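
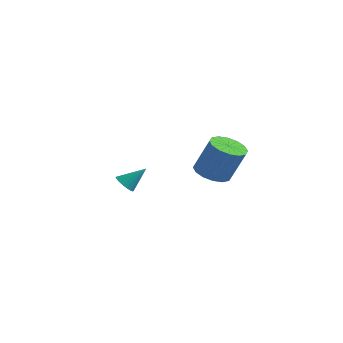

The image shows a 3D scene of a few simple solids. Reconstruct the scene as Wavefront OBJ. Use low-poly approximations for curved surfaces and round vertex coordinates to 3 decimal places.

v 2.008 0.285 -2.328
v 2.799 0.484 -2.707
v 3.564 0.675 -1.011
v 2.772 0.475 -0.632
v 2.583 0.894 -2.656
v 3.348 1.085 -0.96
v 2.213 1.14 -2.517
v 2.978 1.331 -0.821
v 1.788 1.157 -2.327
v 2.553 1.348 -0.631
v 1.422 0.941 -2.138
v 2.186 1.132 -0.442
v 1.212 0.548 -1.999
v 1.977 0.739 -0.303
v 1.216 0.085 -1.949
v 1.981 0.276 -0.253
v 1.432 -0.325 -2
v 2.197 -0.134 -0.304
v 1.802 -0.571 -2.139
v 2.567 -0.38 -0.443
v 2.227 -0.588 -2.329
v 2.992 -0.397 -0.633
v 2.594 -0.372 -2.518
v 3.358 -0.181 -0.822
v 2.803 0.021 -2.657
v 3.568 0.212 -0.961
v -3.369 0.476 -4.402
v -2.854 0.275 -4.607
v -2.711 1.224 -3.478
v -2.894 0.49 -4.752
v -3.029 0.702 -4.828
v -3.231 0.869 -4.82
v -3.461 0.959 -4.729
v -3.672 0.953 -4.573
v -3.823 0.852 -4.383
v -3.885 0.677 -4.198
v -3.844 0.462 -4.053
v -3.71 0.25 -3.977
v -3.508 0.082 -3.985
v -3.278 -0.007 -4.076
v -3.067 -0.001 -4.232
v -2.915 0.099 -4.421
f 2 1 5
f 2 5 3
f 3 5 6
f 3 6 4
f 5 1 7
f 5 7 6
f 6 7 8
f 6 8 4
f 7 1 9
f 7 9 8
f 8 9 10
f 8 10 4
f 9 1 11
f 9 11 10
f 10 11 12
f 10 12 4
f 11 1 13
f 11 13 12
f 12 13 14
f 12 14 4
f 13 1 15
f 13 15 14
f 14 15 16
f 14 16 4
f 15 1 17
f 15 17 16
f 16 17 18
f 16 18 4
f 17 1 19
f 17 19 18
f 18 19 20
f 18 20 4
f 19 1 21
f 19 21 20
f 20 21 22
f 20 22 4
f 21 1 23
f 21 23 22
f 22 23 24
f 22 24 4
f 23 1 25
f 23 25 24
f 24 25 26
f 24 26 4
f 25 1 2
f 25 2 26
f 26 2 3
f 26 3 4
f 28 27 30
f 28 30 29
f 30 27 31
f 30 31 29
f 31 27 32
f 31 32 29
f 32 27 33
f 32 33 29
f 33 27 34
f 33 34 29
f 34 27 35
f 34 35 29
f 35 27 36
f 35 36 29
f 36 27 37
f 36 37 29
f 37 27 38
f 37 38 29
f 38 27 39
f 38 39 29
f 39 27 40
f 39 40 29
f 40 27 41
f 40 41 29
f 41 27 42
f 41 42 29
f 42 27 28
f 42 28 29



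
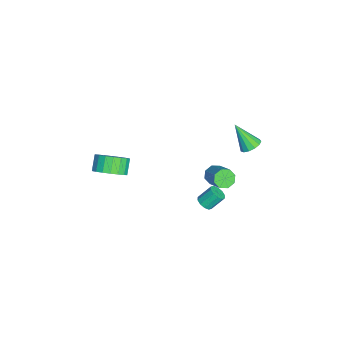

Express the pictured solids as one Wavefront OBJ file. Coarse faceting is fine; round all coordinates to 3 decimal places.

v -3.663 2.452 -0.863
v -3.352 2.655 -1.384
v -2.246 3.232 -0.498
v -2.557 3.028 0.023
v -3.665 2.989 -1.21
v -2.559 3.566 -0.324
v -3.977 3.008 -0.833
v -2.871 3.585 0.053
v -4.105 2.701 -0.473
v -2.999 3.278 0.413
v -3.974 2.248 -0.342
v -2.868 2.825 0.544
v -3.661 1.914 -0.516
v -2.555 2.491 0.37
v -3.349 1.895 -0.893
v -2.243 2.472 -0.007
v -3.221 2.202 -1.253
v -2.115 2.779 -0.367
v -2.566 1.959 -2.36
v -2.049 1.976 -2.245
v -2.257 2.679 -1.424
v -2.774 2.661 -1.54
v -2.112 2.212 -2.463
v -2.32 2.915 -1.642
v -2.349 2.351 -2.642
v -2.556 3.054 -1.821
v -2.668 2.341 -2.713
v -2.876 3.043 -1.893
v -2.949 2.184 -2.65
v -3.156 2.887 -1.829
v -3.083 1.941 -2.476
v -3.291 2.644 -1.655
v -3.02 1.705 -2.258
v -3.228 2.408 -1.437
v -2.784 1.566 -2.079
v -2.991 2.269 -1.258
v -2.464 1.577 -2.007
v -2.672 2.279 -1.187
v -2.184 1.733 -2.071
v -2.391 2.436 -1.25
v -3.666 4.365 1.996
v -3.039 4.292 2.15
v -4.114 3.455 3.384
v -3.15 4.599 2.315
v -3.426 4.832 2.379
v -3.777 4.917 2.322
v -4.093 4.827 2.16
v -4.274 4.59 1.947
v -4.262 4.282 1.749
v -4.06 4.001 1.629
v -3.734 3.835 1.626
v -3.386 3.838 1.74
v -3.127 4.008 1.935
v -2.604 -3.246 0.036
v -2.003 -2.704 0.589
v -2.754 -2.612 1.316
v -3.356 -3.154 0.764
v -2.204 -2.406 0.343
v -2.956 -2.314 1.071
v -2.485 -2.273 0.036
v -3.236 -2.181 0.764
v -2.789 -2.334 -0.27
v -3.541 -2.242 0.458
v -3.057 -2.575 -0.516
v -3.808 -2.483 0.212
v -3.235 -2.949 -0.653
v -3.986 -2.857 0.075
v -3.288 -3.381 -0.653
v -4.039 -3.29 0.075
v -3.206 -3.788 -0.516
v -3.957 -3.696 0.211
v -3.004 -4.086 -0.271
v -3.756 -3.994 0.457
v -2.724 -4.219 0.036
v -3.475 -4.127 0.764
v -2.419 -4.158 0.342
v -3.171 -4.066 1.07
v -2.152 -3.917 0.588
v -2.903 -3.825 1.316
v -1.974 -3.543 0.725
v -2.725 -3.451 1.453
v -1.921 -3.11 0.725
v -2.672 -3.019 1.453
f 2 1 5
f 2 5 3
f 3 5 6
f 3 6 4
f 5 1 7
f 5 7 6
f 6 7 8
f 6 8 4
f 7 1 9
f 7 9 8
f 8 9 10
f 8 10 4
f 9 1 11
f 9 11 10
f 10 11 12
f 10 12 4
f 11 1 13
f 11 13 12
f 12 13 14
f 12 14 4
f 13 1 15
f 13 15 14
f 14 15 16
f 14 16 4
f 15 1 17
f 15 17 16
f 16 17 18
f 16 18 4
f 17 1 2
f 17 2 18
f 18 2 3
f 18 3 4
f 20 19 23
f 20 23 21
f 21 23 24
f 21 24 22
f 23 19 25
f 23 25 24
f 24 25 26
f 24 26 22
f 25 19 27
f 25 27 26
f 26 27 28
f 26 28 22
f 27 19 29
f 27 29 28
f 28 29 30
f 28 30 22
f 29 19 31
f 29 31 30
f 30 31 32
f 30 32 22
f 31 19 33
f 31 33 32
f 32 33 34
f 32 34 22
f 33 19 35
f 33 35 34
f 34 35 36
f 34 36 22
f 35 19 37
f 35 37 36
f 36 37 38
f 36 38 22
f 37 19 39
f 37 39 38
f 38 39 40
f 38 40 22
f 39 19 20
f 39 20 40
f 40 20 21
f 40 21 22
f 42 41 44
f 42 44 43
f 44 41 45
f 44 45 43
f 45 41 46
f 45 46 43
f 46 41 47
f 46 47 43
f 47 41 48
f 47 48 43
f 48 41 49
f 48 49 43
f 49 41 50
f 49 50 43
f 50 41 51
f 50 51 43
f 51 41 52
f 51 52 43
f 52 41 53
f 52 53 43
f 53 41 42
f 53 42 43
f 55 54 58
f 55 58 56
f 56 58 59
f 56 59 57
f 58 54 60
f 58 60 59
f 59 60 61
f 59 61 57
f 60 54 62
f 60 62 61
f 61 62 63
f 61 63 57
f 62 54 64
f 62 64 63
f 63 64 65
f 63 65 57
f 64 54 66
f 64 66 65
f 65 66 67
f 65 67 57
f 66 54 68
f 66 68 67
f 67 68 69
f 67 69 57
f 68 54 70
f 68 70 69
f 69 70 71
f 69 71 57
f 70 54 72
f 70 72 71
f 71 72 73
f 71 73 57
f 72 54 74
f 72 74 73
f 73 74 75
f 73 75 57
f 74 54 76
f 74 76 75
f 75 76 77
f 75 77 57
f 76 54 78
f 76 78 77
f 77 78 79
f 77 79 57
f 78 54 80
f 78 80 79
f 79 80 81
f 79 81 57
f 80 54 82
f 80 82 81
f 81 82 83
f 81 83 57
f 82 54 55
f 82 55 83
f 83 55 56
f 83 56 57



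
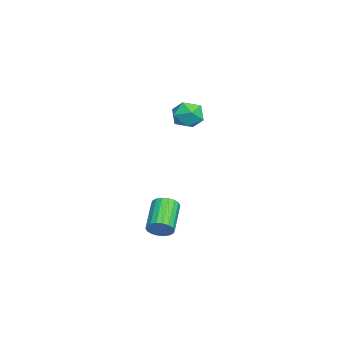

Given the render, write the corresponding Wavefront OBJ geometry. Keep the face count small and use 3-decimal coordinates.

v 1.839 2.69 -3.962
v 2.138 2.825 -3.496
v 0.84 2.926 -2.692
v 0.541 2.79 -3.158
v 2.091 3.052 -3.6
v 0.793 3.152 -2.797
v 1.994 3.206 -3.777
v 0.696 3.307 -2.973
v 1.866 3.258 -3.989
v 0.568 3.359 -3.186
v 1.733 3.198 -4.197
v 0.435 3.299 -3.393
v 1.621 3.037 -4.358
v 0.323 3.138 -3.554
v 1.552 2.807 -4.44
v 0.254 2.908 -3.637
v 1.54 2.554 -4.428
v 0.242 2.655 -3.624
v 1.587 2.328 -4.323
v 0.289 2.428 -3.52
v 1.684 2.173 -4.147
v 0.386 2.274 -3.343
v 1.812 2.121 -3.934
v 0.514 2.222 -3.131
v 1.945 2.181 -3.727
v 0.647 2.282 -2.923
v 2.057 2.342 -3.566
v 0.759 2.443 -2.762
v 2.126 2.572 -3.483
v 0.828 2.673 -2.68
v -4.013 3.831 0.606
v -3.318 3.498 0.437
v -4.582 3.082 -0.257
v -3.887 2.749 -0.426
v -4.228 2.618 0.274
v -3.876 3.081 0.806
v -4.024 3.499 -0.626
v -3.672 3.962 -0.094
v -3.325 3.293 -0.325
v -3.451 2.748 0.231
v -4.449 3.832 -0.051
v -4.575 3.287 0.505
f 2 1 5
f 2 5 3
f 3 5 6
f 3 6 4
f 5 1 7
f 5 7 6
f 6 7 8
f 6 8 4
f 7 1 9
f 7 9 8
f 8 9 10
f 8 10 4
f 9 1 11
f 9 11 10
f 10 11 12
f 10 12 4
f 11 1 13
f 11 13 12
f 12 13 14
f 12 14 4
f 13 1 15
f 13 15 14
f 14 15 16
f 14 16 4
f 15 1 17
f 15 17 16
f 16 17 18
f 16 18 4
f 17 1 19
f 17 19 18
f 18 19 20
f 18 20 4
f 19 1 21
f 19 21 20
f 20 21 22
f 20 22 4
f 21 1 23
f 21 23 22
f 22 23 24
f 22 24 4
f 23 1 25
f 23 25 24
f 24 25 26
f 24 26 4
f 25 1 27
f 25 27 26
f 26 27 28
f 26 28 4
f 27 1 29
f 27 29 28
f 28 29 30
f 28 30 4
f 29 1 2
f 29 2 30
f 30 2 3
f 30 3 4
f 31 42 36
f 31 36 32
f 31 32 38
f 31 38 41
f 31 41 42
f 32 36 40
f 36 42 35
f 42 41 33
f 41 38 37
f 38 32 39
f 34 40 35
f 34 35 33
f 34 33 37
f 34 37 39
f 34 39 40
f 35 40 36
f 33 35 42
f 37 33 41
f 39 37 38
f 40 39 32



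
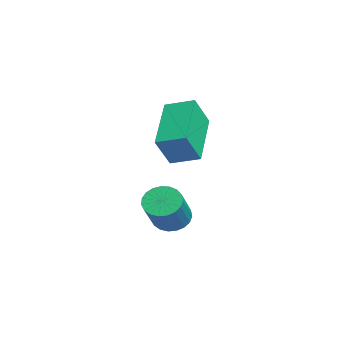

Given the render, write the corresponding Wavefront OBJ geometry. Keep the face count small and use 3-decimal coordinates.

v 2.043 -2.44 -0.87
v 2.538 -2.338 -1.295
v 3.552 -2.759 -0.214
v 3.057 -2.86 0.21
v 2.514 -2.092 -1.176
v 3.527 -2.513 -0.096
v 2.408 -1.906 -1.005
v 3.421 -2.327 0.076
v 2.239 -1.812 -0.81
v 3.252 -2.233 0.271
v 2.036 -1.827 -0.625
v 3.05 -2.248 0.455
v 1.835 -1.948 -0.483
v 2.848 -2.368 0.597
v 1.669 -2.153 -0.408
v 2.683 -2.574 0.673
v 1.569 -2.409 -0.413
v 2.582 -2.829 0.668
v 1.55 -2.669 -0.497
v 2.563 -3.09 0.584
v 1.617 -2.89 -0.645
v 2.63 -3.311 0.435
v 1.757 -3.033 -0.833
v 2.77 -3.454 0.248
v 1.947 -3.074 -1.027
v 2.96 -3.494 0.054
v 2.154 -3.005 -1.194
v 3.167 -3.425 -0.113
v 2.341 -2.838 -1.305
v 3.355 -3.258 -0.224
v 2.477 -2.602 -1.34
v 3.491 -3.023 -0.26
v 0.569 -2.02 2.579
v 0.985 -2.536 3.627
v 0.976 -1.107 2.868
v 1.393 -1.624 3.915
v 2.427 -2.536 1.585
v 2.844 -3.053 2.632
v 2.835 -1.624 1.873
v 3.251 -2.14 2.921
f 2 1 5
f 2 5 3
f 3 5 6
f 3 6 4
f 5 1 7
f 5 7 6
f 6 7 8
f 6 8 4
f 7 1 9
f 7 9 8
f 8 9 10
f 8 10 4
f 9 1 11
f 9 11 10
f 10 11 12
f 10 12 4
f 11 1 13
f 11 13 12
f 12 13 14
f 12 14 4
f 13 1 15
f 13 15 14
f 14 15 16
f 14 16 4
f 15 1 17
f 15 17 16
f 16 17 18
f 16 18 4
f 17 1 19
f 17 19 18
f 18 19 20
f 18 20 4
f 19 1 21
f 19 21 20
f 20 21 22
f 20 22 4
f 21 1 23
f 21 23 22
f 22 23 24
f 22 24 4
f 23 1 25
f 23 25 24
f 24 25 26
f 24 26 4
f 25 1 27
f 25 27 26
f 26 27 28
f 26 28 4
f 27 1 29
f 27 29 28
f 28 29 30
f 28 30 4
f 29 1 31
f 29 31 30
f 30 31 32
f 30 32 4
f 31 1 2
f 31 2 32
f 32 2 3
f 32 3 4
f 34 36 33
f 37 34 33
f 33 36 35
f 35 37 33
f 34 40 36
f 38 34 37
f 38 40 34
f 36 40 35
f 39 37 35
f 35 40 39
f 39 38 37
f 40 38 39



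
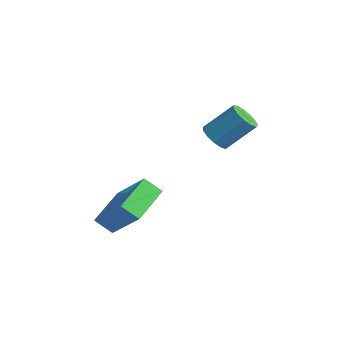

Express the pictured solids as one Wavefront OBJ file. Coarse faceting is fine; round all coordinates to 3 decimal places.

v -3.148 1.261 0.42
v -2.748 0.826 0.571
v -2.171 1.704 1.571
v -2.572 2.139 1.42
v -2.6 1.012 0.323
v -2.023 1.89 1.322
v -2.626 1.277 0.105
v -2.049 2.155 1.105
v -2.818 1.537 -0.012
v -2.241 2.414 0.987
v -3.115 1.709 0.007
v -2.538 2.587 1.007
v -3.422 1.739 0.158
v -2.845 2.617 1.158
v -3.643 1.618 0.392
v -3.066 2.495 1.392
v -3.706 1.383 0.635
v -3.129 2.26 1.635
v -3.593 1.109 0.81
v -3.016 1.987 1.809
v -3.338 0.884 0.861
v -2.761 1.762 1.86
v -3.023 0.779 0.772
v -2.446 1.656 1.771
v -4.432 -3.107 -2.447
v -3.026 -3.1 -0.97
v -4.914 -1.66 -1.995
v -3.507 -1.654 -0.518
v -3.893 -2.766 -2.962
v -2.486 -2.76 -1.485
v -4.374 -1.32 -2.51
v -2.968 -1.313 -1.033
f 2 1 5
f 2 5 3
f 3 5 6
f 3 6 4
f 5 1 7
f 5 7 6
f 6 7 8
f 6 8 4
f 7 1 9
f 7 9 8
f 8 9 10
f 8 10 4
f 9 1 11
f 9 11 10
f 10 11 12
f 10 12 4
f 11 1 13
f 11 13 12
f 12 13 14
f 12 14 4
f 13 1 15
f 13 15 14
f 14 15 16
f 14 16 4
f 15 1 17
f 15 17 16
f 16 17 18
f 16 18 4
f 17 1 19
f 17 19 18
f 18 19 20
f 18 20 4
f 19 1 21
f 19 21 20
f 20 21 22
f 20 22 4
f 21 1 23
f 21 23 22
f 22 23 24
f 22 24 4
f 23 1 2
f 23 2 24
f 24 2 3
f 24 3 4
f 26 28 25
f 29 26 25
f 25 28 27
f 27 29 25
f 26 32 28
f 30 26 29
f 30 32 26
f 28 32 27
f 31 29 27
f 27 32 31
f 31 30 29
f 32 30 31



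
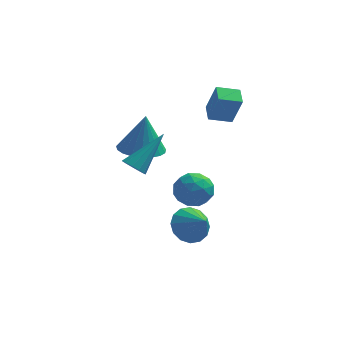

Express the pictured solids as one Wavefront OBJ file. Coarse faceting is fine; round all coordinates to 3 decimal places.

v -1.142 -2.405 -1.761
v -0.417 -2.357 -2.389
v -0.378 -3.175 -0.939
v -0.351 -1.968 -2.086
v -0.497 -1.697 -1.696
v -0.816 -1.615 -1.324
v -1.222 -1.745 -1.068
v -1.606 -2.052 -0.998
v -1.866 -2.454 -1.133
v -1.932 -2.843 -1.435
v -1.786 -3.114 -1.825
v -1.468 -3.195 -2.198
v -1.062 -3.065 -2.453
v -0.677 -2.758 -2.523
v -3.337 -3.849 2.576
v -2.824 -3.967 2.269
v -2.223 -2.711 4.004
v -2.951 -3.677 2.136
v -3.201 -3.441 2.144
v -3.494 -3.334 2.288
v -3.738 -3.392 2.523
v -3.854 -3.594 2.776
v -3.807 -3.877 2.964
v -3.61 -4.152 3.029
v -3.327 -4.33 2.951
v -3.047 -4.356 2.753
v -2.86 -4.22 2.498
v -0.746 0.818 2.966
v -0.281 0.539 4.408
v -0.943 1.726 3.205
v -0.478 1.448 4.647
v 0.278 1.112 2.693
v 0.743 0.834 4.135
v 0.081 2.021 2.932
v 0.546 1.742 4.374
v -0.823 -1.936 0.844
v -0.322 -2.566 1.32
v -1.598 -3.054 0.18
v -1.097 -3.684 0.656
v -1.708 -3.136 1.105
v -1.229 -2.445 1.516
v -0.691 -3.175 -0.016
v -0.212 -2.484 0.395
v -0.24 -3.332 0.789
v -0.869 -3.308 1.482
v -1.051 -2.312 0.018
v -1.68 -2.288 0.711
v -0.504 -2.153 1.141
v -1.416 -3.467 0.359
v -1.775 -3.145 0.624
v -1.48 -3.516 0.904
v -1.038 -2.082 1.256
v -0.743 -2.452 1.535
v -1.558 -2.787 1.409
v -1.177 -3.168 -0.035
v -0.882 -3.538 0.244
v -0.44 -2.104 0.596
v -0.145 -2.475 0.876
v -0.362 -2.833 0.091
v -0.162 -2.973 1.108
v -0.617 -3.631 0.718
v -0.379 -3.331 0.323
v -0.097 -2.925 0.564
v -0.531 -2.959 1.515
v -0.987 -3.617 1.125
v -1.346 -3.295 1.389
v -1.064 -2.888 1.63
v -0.483 -3.41 1.203
v -0.933 -2.003 0.375
v -1.389 -2.661 -0.015
v -0.856 -2.732 -0.13
v -0.574 -2.325 0.111
v -1.303 -1.989 0.782
v -1.758 -2.647 0.392
v -1.823 -2.695 0.936
v -1.541 -2.289 1.177
v -1.437 -2.21 0.297
v -3.472 -0.682 1.791
v -2.888 -1.589 1.841
v -3.288 -0.458 3.709
v -2.571 -1.277 1.774
v -2.411 -0.863 1.71
v -2.434 -0.417 1.66
v -2.636 -0.017 1.633
v -2.983 0.268 1.633
v -3.415 0.389 1.66
v -3.857 0.324 1.71
v -4.232 0.086 1.774
v -4.476 -0.286 1.841
v -4.546 -0.725 1.899
v -4.431 -1.158 1.939
v -4.15 -1.508 1.952
v -3.751 -1.715 1.938
v -3.305 -1.744 1.899
f 2 1 4
f 2 4 3
f 4 1 5
f 4 5 3
f 5 1 6
f 5 6 3
f 6 1 7
f 6 7 3
f 7 1 8
f 7 8 3
f 8 1 9
f 8 9 3
f 9 1 10
f 9 10 3
f 10 1 11
f 10 11 3
f 11 1 12
f 11 12 3
f 12 1 13
f 12 13 3
f 13 1 14
f 13 14 3
f 14 1 2
f 14 2 3
f 16 15 18
f 16 18 17
f 18 15 19
f 18 19 17
f 19 15 20
f 19 20 17
f 20 15 21
f 20 21 17
f 21 15 22
f 21 22 17
f 22 15 23
f 22 23 17
f 23 15 24
f 23 24 17
f 24 15 25
f 24 25 17
f 25 15 26
f 25 26 17
f 26 15 27
f 26 27 17
f 27 15 16
f 27 16 17
f 29 31 28
f 32 29 28
f 28 31 30
f 30 32 28
f 29 35 31
f 33 29 32
f 33 35 29
f 31 35 30
f 34 32 30
f 30 35 34
f 34 33 32
f 35 33 34
f 36 73 52
f 73 47 76
f 52 76 41
f 73 76 52
f 36 52 48
f 52 41 53
f 48 53 37
f 52 53 48
f 36 48 57
f 48 37 58
f 57 58 43
f 48 58 57
f 36 57 69
f 57 43 72
f 69 72 46
f 57 72 69
f 36 69 73
f 69 46 77
f 73 77 47
f 69 77 73
f 37 53 64
f 53 41 67
f 64 67 45
f 53 67 64
f 41 76 54
f 76 47 75
f 54 75 40
f 76 75 54
f 47 77 74
f 77 46 70
f 74 70 38
f 77 70 74
f 46 72 71
f 72 43 59
f 71 59 42
f 72 59 71
f 43 58 63
f 58 37 60
f 63 60 44
f 58 60 63
f 39 65 51
f 65 45 66
f 51 66 40
f 65 66 51
f 39 51 49
f 51 40 50
f 49 50 38
f 51 50 49
f 39 49 56
f 49 38 55
f 56 55 42
f 49 55 56
f 39 56 61
f 56 42 62
f 61 62 44
f 56 62 61
f 39 61 65
f 61 44 68
f 65 68 45
f 61 68 65
f 40 66 54
f 66 45 67
f 54 67 41
f 66 67 54
f 38 50 74
f 50 40 75
f 74 75 47
f 50 75 74
f 42 55 71
f 55 38 70
f 71 70 46
f 55 70 71
f 44 62 63
f 62 42 59
f 63 59 43
f 62 59 63
f 45 68 64
f 68 44 60
f 64 60 37
f 68 60 64
f 79 78 81
f 79 81 80
f 81 78 82
f 81 82 80
f 82 78 83
f 82 83 80
f 83 78 84
f 83 84 80
f 84 78 85
f 84 85 80
f 85 78 86
f 85 86 80
f 86 78 87
f 86 87 80
f 87 78 88
f 87 88 80
f 88 78 89
f 88 89 80
f 89 78 90
f 89 90 80
f 90 78 91
f 90 91 80
f 91 78 92
f 91 92 80
f 92 78 93
f 92 93 80
f 93 78 94
f 93 94 80
f 94 78 79
f 94 79 80



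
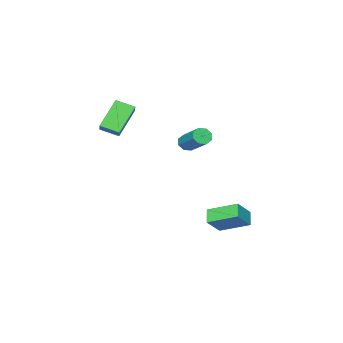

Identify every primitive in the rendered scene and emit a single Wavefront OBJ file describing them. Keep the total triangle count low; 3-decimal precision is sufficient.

v 0.931 2.515 -3.906
v 0.375 1.982 -3.284
v 0.197 4.114 -3.189
v -0.358 3.581 -2.567
v 1.978 2.559 -2.933
v 1.423 2.026 -2.311
v 1.245 4.158 -2.216
v 0.689 3.625 -1.594
v 3.016 -3.443 4.602
v 3.55 -2.839 5.177
v 2.427 -2.523 4.182
v 2.96 -1.919 4.757
v 4.4 -3.241 3.103
v 4.933 -2.637 3.678
v 3.81 -2.321 2.683
v 4.344 -1.717 3.258
v -0.123 -0.987 1.481
v 0.269 -1.316 1.793
v 0.796 0.358 2.892
v 0.403 0.687 2.579
v 0.456 -1.128 1.418
v 0.983 0.545 2.517
v 0.304 -0.858 1.08
v 0.831 0.816 2.178
v -0.099 -0.663 0.976
v 0.428 1.01 2.074
v -0.516 -0.658 1.168
v 0.011 1.016 2.267
v -0.703 -0.845 1.543
v -0.176 0.828 2.642
v -0.551 -1.116 1.882
v -0.024 0.558 2.98
v -0.148 -1.31 1.986
v 0.379 0.363 3.084
f 2 4 1
f 5 2 1
f 1 4 3
f 3 5 1
f 2 8 4
f 6 2 5
f 6 8 2
f 4 8 3
f 7 5 3
f 3 8 7
f 7 6 5
f 8 6 7
f 10 12 9
f 13 10 9
f 9 12 11
f 11 13 9
f 10 16 12
f 14 10 13
f 14 16 10
f 12 16 11
f 15 13 11
f 11 16 15
f 15 14 13
f 16 14 15
f 18 17 21
f 18 21 19
f 19 21 22
f 19 22 20
f 21 17 23
f 21 23 22
f 22 23 24
f 22 24 20
f 23 17 25
f 23 25 24
f 24 25 26
f 24 26 20
f 25 17 27
f 25 27 26
f 26 27 28
f 26 28 20
f 27 17 29
f 27 29 28
f 28 29 30
f 28 30 20
f 29 17 31
f 29 31 30
f 30 31 32
f 30 32 20
f 31 17 33
f 31 33 32
f 32 33 34
f 32 34 20
f 33 17 18
f 33 18 34
f 34 18 19
f 34 19 20



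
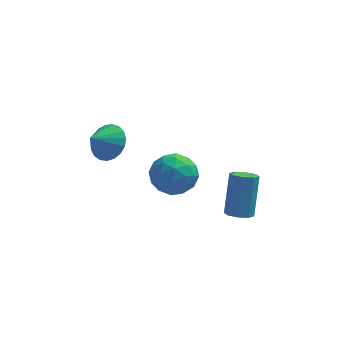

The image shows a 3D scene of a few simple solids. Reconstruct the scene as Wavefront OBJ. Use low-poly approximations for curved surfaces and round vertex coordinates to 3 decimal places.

v 2.362 -2.619 -2.207
v 2.863 -2.285 -2.452
v 3.079 -1.267 -0.617
v 2.578 -1.601 -0.373
v 2.427 -2.057 -2.527
v 2.644 -1.038 -0.692
v 1.953 -2.159 -2.415
v 2.17 -1.14 -0.58
v 1.718 -2.53 -2.181
v 1.935 -1.511 -0.346
v 1.861 -2.953 -1.963
v 2.077 -1.935 -0.128
v 2.296 -3.182 -1.888
v 2.513 -2.163 -0.053
v 2.77 -3.08 -2
v 2.987 -2.061 -0.165
v 3.005 -2.709 -2.234
v 3.222 -1.69 -0.399
v -1.546 -1.455 -0.386
v -0.871 -0.669 0.104
v -0.049 -2.331 -1.044
v 0.626 -1.545 -0.554
v 0.041 -2.284 0.098
v -0.884 -1.743 0.504
v -0.036 -1.257 -1.444
v -0.961 -0.716 -1.038
v 0.063 -0.547 -0.55
v 0.11 -1.182 0.403
v -1.03 -1.818 -1.343
v -0.983 -2.453 -0.39
v -1.34 -0.985 -0.084
v 0.42 -2.015 -0.856
v 0.076 -2.449 -0.474
v 0.472 -1.987 -0.185
v -1.348 -1.616 0.152
v -0.951 -1.155 0.44
v -0.415 -2.104 0.436
v 0.031 -1.845 -1.38
v 0.428 -1.384 -1.092
v -1.392 -1.013 -0.755
v -0.996 -0.551 -0.466
v -0.505 -0.896 -1.376
v -0.394 -0.451 -0.18
v 0.485 -0.966 -0.566
v 0.097 -0.797 -1.09
v -0.447 -0.479 -0.851
v -0.367 -0.825 0.38
v 0.513 -1.339 -0.006
v 0.169 -1.774 0.377
v -0.375 -1.456 0.616
v 0.182 -0.753 -0.004
v -1.433 -1.661 -0.934
v -0.553 -2.175 -1.32
v -0.545 -1.544 -1.556
v -1.089 -1.226 -1.317
v -1.405 -2.034 -0.374
v -0.526 -2.549 -0.76
v -0.473 -2.521 -0.089
v -1.017 -2.203 0.15
v -1.102 -2.247 -0.936
v -3.176 -2.861 2.792
v -2.621 -3.616 2.716
v -3.884 -3.459 3.568
v -2.456 -3.424 3.015
v -2.416 -3.134 3.274
v -2.508 -2.797 3.45
v -2.715 -2.471 3.512
v -3.001 -2.213 3.45
v -3.318 -2.066 3.274
v -3.61 -2.057 3.014
v -3.827 -2.187 2.716
v -3.931 -2.434 2.431
v -3.905 -2.754 2.208
v -3.753 -3.092 2.087
v -3.5 -3.391 2.087
v -3.192 -3.598 2.209
v -2.881 -3.678 2.431
f 2 1 5
f 2 5 3
f 3 5 6
f 3 6 4
f 5 1 7
f 5 7 6
f 6 7 8
f 6 8 4
f 7 1 9
f 7 9 8
f 8 9 10
f 8 10 4
f 9 1 11
f 9 11 10
f 10 11 12
f 10 12 4
f 11 1 13
f 11 13 12
f 12 13 14
f 12 14 4
f 13 1 15
f 13 15 14
f 14 15 16
f 14 16 4
f 15 1 17
f 15 17 16
f 16 17 18
f 16 18 4
f 17 1 2
f 17 2 18
f 18 2 3
f 18 3 4
f 19 56 35
f 56 30 59
f 35 59 24
f 56 59 35
f 19 35 31
f 35 24 36
f 31 36 20
f 35 36 31
f 19 31 40
f 31 20 41
f 40 41 26
f 31 41 40
f 19 40 52
f 40 26 55
f 52 55 29
f 40 55 52
f 19 52 56
f 52 29 60
f 56 60 30
f 52 60 56
f 20 36 47
f 36 24 50
f 47 50 28
f 36 50 47
f 24 59 37
f 59 30 58
f 37 58 23
f 59 58 37
f 30 60 57
f 60 29 53
f 57 53 21
f 60 53 57
f 29 55 54
f 55 26 42
f 54 42 25
f 55 42 54
f 26 41 46
f 41 20 43
f 46 43 27
f 41 43 46
f 22 48 34
f 48 28 49
f 34 49 23
f 48 49 34
f 22 34 32
f 34 23 33
f 32 33 21
f 34 33 32
f 22 32 39
f 32 21 38
f 39 38 25
f 32 38 39
f 22 39 44
f 39 25 45
f 44 45 27
f 39 45 44
f 22 44 48
f 44 27 51
f 48 51 28
f 44 51 48
f 23 49 37
f 49 28 50
f 37 50 24
f 49 50 37
f 21 33 57
f 33 23 58
f 57 58 30
f 33 58 57
f 25 38 54
f 38 21 53
f 54 53 29
f 38 53 54
f 27 45 46
f 45 25 42
f 46 42 26
f 45 42 46
f 28 51 47
f 51 27 43
f 47 43 20
f 51 43 47
f 62 61 64
f 62 64 63
f 64 61 65
f 64 65 63
f 65 61 66
f 65 66 63
f 66 61 67
f 66 67 63
f 67 61 68
f 67 68 63
f 68 61 69
f 68 69 63
f 69 61 70
f 69 70 63
f 70 61 71
f 70 71 63
f 71 61 72
f 71 72 63
f 72 61 73
f 72 73 63
f 73 61 74
f 73 74 63
f 74 61 75
f 74 75 63
f 75 61 76
f 75 76 63
f 76 61 77
f 76 77 63
f 77 61 62
f 77 62 63



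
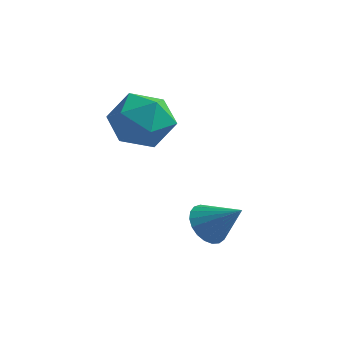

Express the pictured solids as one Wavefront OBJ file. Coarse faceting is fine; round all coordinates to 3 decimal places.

v 2.705 -0.206 -2.38
v 3.205 -0.487 -2.979
v 3.875 -0.254 -1.38
v 3.244 -0.145 -3.008
v 3.19 0.186 -2.928
v 3.051 0.45 -2.753
v 2.853 0.6 -2.514
v 2.629 0.611 -2.252
v 2.418 0.481 -2.011
v 2.257 0.232 -1.835
v 2.173 -0.093 -1.752
v 2.182 -0.437 -1.779
v 2.28 -0.741 -1.909
v 2.452 -0.952 -2.12
v 2.668 -1.035 -2.377
v 2.89 -0.974 -2.634
v 3.08 -0.78 -2.847
v -0.712 1.606 1.273
v 0.354 1.555 0.661
v -0.334 -0.175 2.079
v 0.732 -0.226 1.467
v 0.587 0.583 2.382
v 0.353 1.683 1.884
v -0.333 -0.303 0.856
v -0.567 0.797 0.358
v 0.588 0.375 0.403
v 1.156 0.923 1.346
v -1.136 0.457 1.394
v -0.568 1.005 2.337
f 2 1 4
f 2 4 3
f 4 1 5
f 4 5 3
f 5 1 6
f 5 6 3
f 6 1 7
f 6 7 3
f 7 1 8
f 7 8 3
f 8 1 9
f 8 9 3
f 9 1 10
f 9 10 3
f 10 1 11
f 10 11 3
f 11 1 12
f 11 12 3
f 12 1 13
f 12 13 3
f 13 1 14
f 13 14 3
f 14 1 15
f 14 15 3
f 15 1 16
f 15 16 3
f 16 1 17
f 16 17 3
f 17 1 2
f 17 2 3
f 18 29 23
f 18 23 19
f 18 19 25
f 18 25 28
f 18 28 29
f 19 23 27
f 23 29 22
f 29 28 20
f 28 25 24
f 25 19 26
f 21 27 22
f 21 22 20
f 21 20 24
f 21 24 26
f 21 26 27
f 22 27 23
f 20 22 29
f 24 20 28
f 26 24 25
f 27 26 19



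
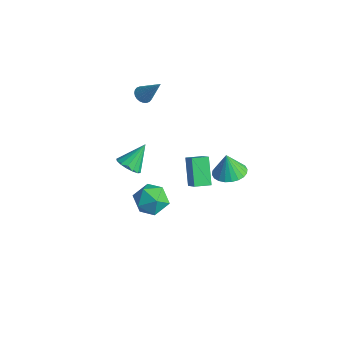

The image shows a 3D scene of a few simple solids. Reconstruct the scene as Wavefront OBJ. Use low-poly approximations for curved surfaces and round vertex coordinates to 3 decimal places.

v -1.056 2.143 -4.208
v -2.191 2.84 -2.867
v -0.67 3.084 -4.37
v -1.804 3.781 -3.029
v -0.216 1.939 -3.391
v -1.35 2.636 -2.05
v 0.171 2.88 -3.553
v -0.964 3.577 -2.212
v -4.067 1.258 2.752
v -3.569 1.119 2.466
v -3.073 1.742 4.248
v -3.593 1.341 2.41
v -3.689 1.551 2.406
v -3.842 1.715 2.455
v -4.03 1.81 2.548
v -4.223 1.821 2.673
v -4.392 1.746 2.81
v -4.512 1.597 2.938
v -4.564 1.396 3.037
v -4.54 1.174 3.094
v -4.444 0.965 3.098
v -4.291 0.8 3.049
v -4.103 0.705 2.955
v -3.91 0.694 2.831
v -3.741 0.769 2.694
v -3.621 0.918 2.566
v -2.192 -1.248 -0.882
v -1.462 -1.5 -0.606
v -2.228 -0.012 0.342
v -1.373 -1.206 -0.9
v -1.504 -0.924 -1.189
v -1.819 -0.728 -1.395
v -2.234 -0.672 -1.465
v -2.638 -0.77 -1.378
v -2.922 -0.996 -1.158
v -3.011 -1.29 -0.864
v -2.88 -1.572 -0.576
v -2.565 -1.767 -0.369
v -2.15 -1.824 -0.3
v -1.746 -1.726 -0.387
v 3.838 1.111 2.234
v 4.776 0.95 2.421
v 3.562 1.069 3.586
v 4.763 1.328 2.43
v 4.609 1.673 2.41
v 4.338 1.933 2.362
v 3.99 2.067 2.295
v 3.62 2.056 2.219
v 3.282 1.901 2.145
v 3.03 1.626 2.085
v 2.9 1.272 2.047
v 2.913 0.894 2.038
v 3.068 0.549 2.059
v 3.339 0.289 2.107
v 3.686 0.155 2.173
v 4.057 0.166 2.25
v 4.394 0.321 2.324
v 4.647 0.596 2.384
v 0.784 -1.031 -0.991
v 1.812 -1.422 -0.817
v 0.108 -2.678 -0.703
v 1.136 -3.069 -0.529
v 0.673 -2.373 0.208
v 1.091 -1.356 0.03
v 0.829 -2.744 -1.55
v 1.247 -1.727 -1.728
v 1.841 -2.482 -1.162
v 1.744 -2.252 -0.076
v 0.176 -1.848 -1.444
v 0.079 -1.618 -0.358
f 2 4 1
f 5 2 1
f 1 4 3
f 3 5 1
f 2 8 4
f 6 2 5
f 6 8 2
f 4 8 3
f 7 5 3
f 3 8 7
f 7 6 5
f 8 6 7
f 10 9 12
f 10 12 11
f 12 9 13
f 12 13 11
f 13 9 14
f 13 14 11
f 14 9 15
f 14 15 11
f 15 9 16
f 15 16 11
f 16 9 17
f 16 17 11
f 17 9 18
f 17 18 11
f 18 9 19
f 18 19 11
f 19 9 20
f 19 20 11
f 20 9 21
f 20 21 11
f 21 9 22
f 21 22 11
f 22 9 23
f 22 23 11
f 23 9 24
f 23 24 11
f 24 9 25
f 24 25 11
f 25 9 26
f 25 26 11
f 26 9 10
f 26 10 11
f 28 27 30
f 28 30 29
f 30 27 31
f 30 31 29
f 31 27 32
f 31 32 29
f 32 27 33
f 32 33 29
f 33 27 34
f 33 34 29
f 34 27 35
f 34 35 29
f 35 27 36
f 35 36 29
f 36 27 37
f 36 37 29
f 37 27 38
f 37 38 29
f 38 27 39
f 38 39 29
f 39 27 40
f 39 40 29
f 40 27 28
f 40 28 29
f 42 41 44
f 42 44 43
f 44 41 45
f 44 45 43
f 45 41 46
f 45 46 43
f 46 41 47
f 46 47 43
f 47 41 48
f 47 48 43
f 48 41 49
f 48 49 43
f 49 41 50
f 49 50 43
f 50 41 51
f 50 51 43
f 51 41 52
f 51 52 43
f 52 41 53
f 52 53 43
f 53 41 54
f 53 54 43
f 54 41 55
f 54 55 43
f 55 41 56
f 55 56 43
f 56 41 57
f 56 57 43
f 57 41 58
f 57 58 43
f 58 41 42
f 58 42 43
f 59 70 64
f 59 64 60
f 59 60 66
f 59 66 69
f 59 69 70
f 60 64 68
f 64 70 63
f 70 69 61
f 69 66 65
f 66 60 67
f 62 68 63
f 62 63 61
f 62 61 65
f 62 65 67
f 62 67 68
f 63 68 64
f 61 63 70
f 65 61 69
f 67 65 66
f 68 67 60



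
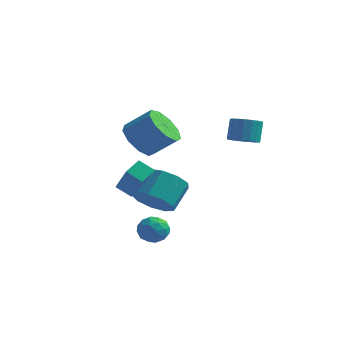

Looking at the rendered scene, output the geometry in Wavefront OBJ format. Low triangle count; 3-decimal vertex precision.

v -1.396 -1.389 0.932
v -0.887 -2.254 0.663
v 0.226 -1.897 1.619
v -0.284 -1.031 1.888
v -0.695 -1.717 0.238
v 0.418 -1.36 1.194
v -0.831 -1.026 0.138
v 0.282 -0.669 1.094
v -1.232 -0.505 0.41
v -0.119 -0.147 1.366
v -1.709 -0.397 0.926
v -0.597 -0.04 1.882
v -2.041 -0.753 1.445
v -0.928 -0.396 2.401
v -2.071 -1.407 1.724
v -0.958 -1.05 2.68
v -1.785 -2.052 1.632
v -0.672 -1.695 2.588
v -1.318 -2.387 1.213
v -0.205 -2.029 2.169
v 1.701 2.456 0.291
v 2.424 2.615 0.28
v 2.342 3.062 1.358
v 1.619 2.904 1.369
v 2.271 2.906 0.148
v 2.189 3.353 1.226
v 1.988 3.094 0.048
v 1.906 3.541 1.126
v 1.639 3.136 0.004
v 1.557 3.583 1.082
v 1.304 3.022 0.026
v 1.222 3.469 1.104
v 1.06 2.779 0.109
v 0.979 3.226 1.187
v 0.963 2.461 0.233
v 0.881 2.909 1.311
v 1.035 2.143 0.371
v 0.953 2.591 1.449
v 1.26 1.897 0.49
v 1.178 2.344 1.568
v 1.585 1.778 0.564
v 1.503 2.226 1.642
v 1.937 1.815 0.575
v 1.856 2.263 1.653
v 2.235 1.999 0.521
v 2.153 2.446 1.599
v 2.411 2.288 0.415
v 2.329 2.735 1.493
v -0.696 -2.003 -3.643
v -0.006 -1.721 -3.51
v -0.194 -3.059 -4.01
v 0.496 -2.777 -3.877
v 0.031 -2.927 -3.299
v -0.279 -2.275 -3.072
v 0.079 -2.505 -4.448
v -0.231 -1.853 -4.221
v 0.473 -2.031 -4.008
v 0.443 -2.292 -3.298
v -0.643 -2.488 -4.222
v -0.673 -2.749 -3.512
v -0.395 -1.77 -3.544
v 0.195 -3.01 -3.976
v -0.078 -3.099 -3.636
v 0.327 -2.933 -3.558
v -0.556 -2.095 -3.287
v -0.15 -1.929 -3.209
v -0.128 -2.638 -3.085
v -0.05 -2.851 -4.311
v 0.356 -2.685 -4.233
v -0.527 -1.847 -3.962
v -0.122 -1.681 -3.884
v -0.072 -2.142 -4.435
v 0.292 -1.786 -3.759
v 0.587 -2.407 -3.974
v 0.342 -2.247 -4.31
v 0.16 -1.863 -4.177
v 0.275 -1.939 -3.342
v 0.57 -2.56 -3.557
v 0.296 -2.648 -3.217
v 0.114 -2.265 -3.084
v 0.556 -2.122 -3.634
v -0.77 -2.22 -3.963
v -0.475 -2.841 -4.178
v -0.314 -2.515 -4.436
v -0.496 -2.132 -4.303
v -0.787 -2.373 -3.546
v -0.492 -2.994 -3.761
v -0.36 -2.917 -3.343
v -0.542 -2.533 -3.21
v -0.756 -2.658 -3.886
v -1.372 -2.04 -2.173
v -2.086 -2.159 -1.69
v -1.215 -1.251 -1.746
v -1.93 -1.37 -1.264
v -0.25 -3.03 -0.756
v -0.965 -3.149 -0.274
v -0.094 -2.241 -0.33
v -0.808 -2.36 0.153
v -2.291 1.427 -3.83
v -1.48 0.894 -3.357
v -1.358 2.04 -2.276
v -2.169 2.573 -2.75
v -1.214 1.352 -3.872
v -1.092 2.498 -2.792
v -1.453 1.845 -4.368
v -1.331 2.991 -3.288
v -2.083 2.142 -4.612
v -1.962 3.288 -3.532
v -2.811 2.105 -4.491
v -2.689 3.251 -3.41
v -3.295 1.75 -4.06
v -3.174 2.896 -2.979
v -3.31 1.244 -3.522
v -3.188 2.391 -2.441
v -2.847 0.824 -3.128
v -2.725 1.97 -2.047
v -2.124 0.686 -3.063
v -2.003 1.832 -1.982
f 2 1 5
f 2 5 3
f 3 5 6
f 3 6 4
f 5 1 7
f 5 7 6
f 6 7 8
f 6 8 4
f 7 1 9
f 7 9 8
f 8 9 10
f 8 10 4
f 9 1 11
f 9 11 10
f 10 11 12
f 10 12 4
f 11 1 13
f 11 13 12
f 12 13 14
f 12 14 4
f 13 1 15
f 13 15 14
f 14 15 16
f 14 16 4
f 15 1 17
f 15 17 16
f 16 17 18
f 16 18 4
f 17 1 19
f 17 19 18
f 18 19 20
f 18 20 4
f 19 1 2
f 19 2 20
f 20 2 3
f 20 3 4
f 22 21 25
f 22 25 23
f 23 25 26
f 23 26 24
f 25 21 27
f 25 27 26
f 26 27 28
f 26 28 24
f 27 21 29
f 27 29 28
f 28 29 30
f 28 30 24
f 29 21 31
f 29 31 30
f 30 31 32
f 30 32 24
f 31 21 33
f 31 33 32
f 32 33 34
f 32 34 24
f 33 21 35
f 33 35 34
f 34 35 36
f 34 36 24
f 35 21 37
f 35 37 36
f 36 37 38
f 36 38 24
f 37 21 39
f 37 39 38
f 38 39 40
f 38 40 24
f 39 21 41
f 39 41 40
f 40 41 42
f 40 42 24
f 41 21 43
f 41 43 42
f 42 43 44
f 42 44 24
f 43 21 45
f 43 45 44
f 44 45 46
f 44 46 24
f 45 21 47
f 45 47 46
f 46 47 48
f 46 48 24
f 47 21 22
f 47 22 48
f 48 22 23
f 48 23 24
f 49 86 65
f 86 60 89
f 65 89 54
f 86 89 65
f 49 65 61
f 65 54 66
f 61 66 50
f 65 66 61
f 49 61 70
f 61 50 71
f 70 71 56
f 61 71 70
f 49 70 82
f 70 56 85
f 82 85 59
f 70 85 82
f 49 82 86
f 82 59 90
f 86 90 60
f 82 90 86
f 50 66 77
f 66 54 80
f 77 80 58
f 66 80 77
f 54 89 67
f 89 60 88
f 67 88 53
f 89 88 67
f 60 90 87
f 90 59 83
f 87 83 51
f 90 83 87
f 59 85 84
f 85 56 72
f 84 72 55
f 85 72 84
f 56 71 76
f 71 50 73
f 76 73 57
f 71 73 76
f 52 78 64
f 78 58 79
f 64 79 53
f 78 79 64
f 52 64 62
f 64 53 63
f 62 63 51
f 64 63 62
f 52 62 69
f 62 51 68
f 69 68 55
f 62 68 69
f 52 69 74
f 69 55 75
f 74 75 57
f 69 75 74
f 52 74 78
f 74 57 81
f 78 81 58
f 74 81 78
f 53 79 67
f 79 58 80
f 67 80 54
f 79 80 67
f 51 63 87
f 63 53 88
f 87 88 60
f 63 88 87
f 55 68 84
f 68 51 83
f 84 83 59
f 68 83 84
f 57 75 76
f 75 55 72
f 76 72 56
f 75 72 76
f 58 81 77
f 81 57 73
f 77 73 50
f 81 73 77
f 92 94 91
f 95 92 91
f 91 94 93
f 93 95 91
f 92 98 94
f 96 92 95
f 96 98 92
f 94 98 93
f 97 95 93
f 93 98 97
f 97 96 95
f 98 96 97
f 100 99 103
f 100 103 101
f 101 103 104
f 101 104 102
f 103 99 105
f 103 105 104
f 104 105 106
f 104 106 102
f 105 99 107
f 105 107 106
f 106 107 108
f 106 108 102
f 107 99 109
f 107 109 108
f 108 109 110
f 108 110 102
f 109 99 111
f 109 111 110
f 110 111 112
f 110 112 102
f 111 99 113
f 111 113 112
f 112 113 114
f 112 114 102
f 113 99 115
f 113 115 114
f 114 115 116
f 114 116 102
f 115 99 117
f 115 117 116
f 116 117 118
f 116 118 102
f 117 99 100
f 117 100 118
f 118 100 101
f 118 101 102



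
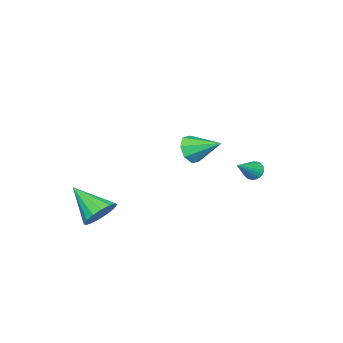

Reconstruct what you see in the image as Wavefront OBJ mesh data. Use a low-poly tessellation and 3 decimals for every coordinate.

v 2.488 2.117 1.738
v 2.886 2.452 1.157
v 2.272 3.523 2.402
v 2.302 2.416 1.043
v 1.826 2.205 1.335
v 1.739 1.942 1.864
v 2.09 1.781 2.319
v 2.675 1.817 2.434
v 3.15 2.029 2.141
v 3.238 2.292 1.612
v -3.05 1.68 -1.86
v -2.751 1.773 -2.312
v -1.81 1.58 -1.06
v -2.785 1.985 -2.233
v -2.865 2.144 -2.09
v -2.976 2.223 -1.907
v -3.101 2.209 -1.716
v -3.217 2.102 -1.549
v -3.304 1.923 -1.437
v -3.347 1.702 -1.398
v -3.339 1.477 -1.438
v -3.281 1.287 -1.552
v -3.183 1.166 -1.719
v -3.062 1.133 -1.91
v -2.94 1.194 -2.093
v -2.836 1.34 -2.236
v -2.769 1.545 -2.313
v 3.144 -2.342 -3.316
v 3.639 -1.881 -2.663
v 3.076 -3.958 -2.124
v 3.173 -1.785 -2.56
v 2.7 -1.838 -2.659
v 2.345 -2.026 -2.934
v 2.205 -2.299 -3.312
v 2.316 -2.583 -3.691
v 2.649 -2.803 -3.969
v 3.115 -2.899 -4.073
v 3.588 -2.845 -3.974
v 3.943 -2.657 -3.699
v 4.083 -2.385 -3.321
v 3.972 -2.1 -2.942
f 2 1 4
f 2 4 3
f 4 1 5
f 4 5 3
f 5 1 6
f 5 6 3
f 6 1 7
f 6 7 3
f 7 1 8
f 7 8 3
f 8 1 9
f 8 9 3
f 9 1 10
f 9 10 3
f 10 1 2
f 10 2 3
f 12 11 14
f 12 14 13
f 14 11 15
f 14 15 13
f 15 11 16
f 15 16 13
f 16 11 17
f 16 17 13
f 17 11 18
f 17 18 13
f 18 11 19
f 18 19 13
f 19 11 20
f 19 20 13
f 20 11 21
f 20 21 13
f 21 11 22
f 21 22 13
f 22 11 23
f 22 23 13
f 23 11 24
f 23 24 13
f 24 11 25
f 24 25 13
f 25 11 26
f 25 26 13
f 26 11 27
f 26 27 13
f 27 11 12
f 27 12 13
f 29 28 31
f 29 31 30
f 31 28 32
f 31 32 30
f 32 28 33
f 32 33 30
f 33 28 34
f 33 34 30
f 34 28 35
f 34 35 30
f 35 28 36
f 35 36 30
f 36 28 37
f 36 37 30
f 37 28 38
f 37 38 30
f 38 28 39
f 38 39 30
f 39 28 40
f 39 40 30
f 40 28 41
f 40 41 30
f 41 28 29
f 41 29 30



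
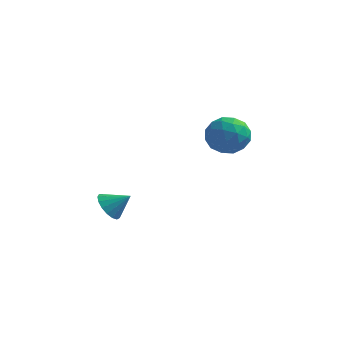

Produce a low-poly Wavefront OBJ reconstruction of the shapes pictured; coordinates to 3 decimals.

v -4.12 -3.079 -0.733
v -3.572 -3.437 -1.32
v -3.12 -2.801 0.033
v -3.595 -3.033 -1.437
v -3.738 -2.639 -1.392
v -3.969 -2.346 -1.196
v -4.234 -2.221 -0.894
v -4.474 -2.292 -0.555
v -4.632 -2.544 -0.257
v -4.674 -2.917 -0.067
v -4.588 -3.328 -0.03
v -4.396 -3.682 -0.154
v -4.14 -3.897 -0.41
v -3.88 -3.925 -0.74
v -3.675 -3.759 -1.069
v 0.07 4.15 1.62
v 0.824 3.39 2.225
v -1.324 2.73 1.575
v -0.57 1.97 2.18
v -1.044 2.95 2.752
v -0.182 3.828 2.78
v -0.318 2.292 1.02
v 0.544 3.17 1.048
v 0.585 2.242 1.854
v 0.136 2.648 2.925
v -0.636 3.472 0.875
v -1.085 3.878 1.946
v 0.569 3.895 1.926
v -1.069 2.225 1.874
v -1.348 2.801 2.21
v -0.905 2.355 2.566
v -0.022 4.152 2.253
v 0.421 3.705 2.608
v -0.677 3.447 2.918
v -0.921 2.415 1.192
v -0.478 1.968 1.547
v 0.405 3.765 1.234
v 0.848 3.319 1.59
v 0.177 2.673 0.882
v 0.872 2.773 2.064
v 0.053 1.938 2.037
v 0.201 2.128 1.355
v 0.707 2.644 1.372
v 0.609 3.012 2.693
v -0.211 2.177 2.667
v -0.49 2.753 3.003
v 0.017 3.269 3.02
v 0.468 2.337 2.475
v -0.289 3.943 1.133
v -1.109 3.108 1.107
v -0.517 2.851 0.78
v -0.01 3.367 0.797
v -0.553 4.182 1.763
v -1.372 3.347 1.736
v -1.207 3.476 2.428
v -0.701 3.992 2.445
v -0.968 3.783 1.325
f 2 1 4
f 2 4 3
f 4 1 5
f 4 5 3
f 5 1 6
f 5 6 3
f 6 1 7
f 6 7 3
f 7 1 8
f 7 8 3
f 8 1 9
f 8 9 3
f 9 1 10
f 9 10 3
f 10 1 11
f 10 11 3
f 11 1 12
f 11 12 3
f 12 1 13
f 12 13 3
f 13 1 14
f 13 14 3
f 14 1 15
f 14 15 3
f 15 1 2
f 15 2 3
f 16 53 32
f 53 27 56
f 32 56 21
f 53 56 32
f 16 32 28
f 32 21 33
f 28 33 17
f 32 33 28
f 16 28 37
f 28 17 38
f 37 38 23
f 28 38 37
f 16 37 49
f 37 23 52
f 49 52 26
f 37 52 49
f 16 49 53
f 49 26 57
f 53 57 27
f 49 57 53
f 17 33 44
f 33 21 47
f 44 47 25
f 33 47 44
f 21 56 34
f 56 27 55
f 34 55 20
f 56 55 34
f 27 57 54
f 57 26 50
f 54 50 18
f 57 50 54
f 26 52 51
f 52 23 39
f 51 39 22
f 52 39 51
f 23 38 43
f 38 17 40
f 43 40 24
f 38 40 43
f 19 45 31
f 45 25 46
f 31 46 20
f 45 46 31
f 19 31 29
f 31 20 30
f 29 30 18
f 31 30 29
f 19 29 36
f 29 18 35
f 36 35 22
f 29 35 36
f 19 36 41
f 36 22 42
f 41 42 24
f 36 42 41
f 19 41 45
f 41 24 48
f 45 48 25
f 41 48 45
f 20 46 34
f 46 25 47
f 34 47 21
f 46 47 34
f 18 30 54
f 30 20 55
f 54 55 27
f 30 55 54
f 22 35 51
f 35 18 50
f 51 50 26
f 35 50 51
f 24 42 43
f 42 22 39
f 43 39 23
f 42 39 43
f 25 48 44
f 48 24 40
f 44 40 17
f 48 40 44



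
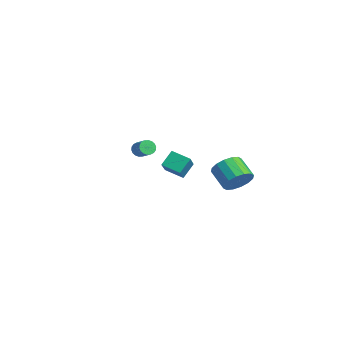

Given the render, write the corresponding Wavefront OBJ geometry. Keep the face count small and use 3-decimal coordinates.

v -4.774 1.307 -2.671
v -3.317 0.423 -1.394
v -5.082 2.154 -1.734
v -3.624 1.27 -0.457
v -3.836 2.17 -3.143
v -2.378 1.286 -1.866
v -4.143 3.017 -2.206
v -2.686 2.133 -0.929
v 0.339 -2.582 2.111
v 0.545 -2.282 1.685
v 1.447 -2.138 2.223
v 1.241 -2.438 2.649
v 0.433 -2.11 1.826
v 1.335 -1.965 2.364
v 0.303 -2.03 2.023
v 1.205 -1.886 2.561
v 0.18 -2.061 2.238
v 1.082 -1.916 2.776
v 0.088 -2.194 2.428
v 0.99 -2.049 2.965
v 0.046 -2.405 2.554
v 0.949 -2.26 3.092
v 0.063 -2.65 2.594
v 0.965 -2.505 3.131
v 0.133 -2.882 2.537
v 1.035 -2.738 3.075
v 0.245 -3.055 2.396
v 1.147 -2.91 2.934
v 0.375 -3.134 2.199
v 1.277 -2.99 2.737
v 0.498 -3.104 1.984
v 1.4 -2.959 2.522
v 0.59 -2.971 1.795
v 1.492 -2.826 2.332
v 0.631 -2.76 1.668
v 1.534 -2.615 2.206
v 0.615 -2.515 1.629
v 1.517 -2.37 2.166
v 4.58 1.953 0.376
v 5.128 1.52 1.133
v 3.808 1.334 1.981
v 3.26 1.767 1.224
v 5.126 2.042 1.245
v 3.806 1.855 2.093
v 4.978 2.539 1.124
v 3.658 2.353 1.972
v 4.723 2.88 0.802
v 3.403 2.693 1.65
v 4.43 2.972 0.367
v 3.11 2.786 1.215
v 4.177 2.792 -0.067
v 2.857 2.605 0.781
v 4.032 2.386 -0.381
v 2.712 2.2 0.467
v 4.034 1.865 -0.493
v 2.714 1.678 0.355
v 4.182 1.367 -0.372
v 2.862 1.181 0.476
v 4.437 1.027 -0.05
v 3.117 0.84 0.798
v 4.73 0.934 0.385
v 3.41 0.748 1.233
v 4.983 1.115 0.819
v 3.663 0.928 1.667
f 2 4 1
f 5 2 1
f 1 4 3
f 3 5 1
f 2 8 4
f 6 2 5
f 6 8 2
f 4 8 3
f 7 5 3
f 3 8 7
f 7 6 5
f 8 6 7
f 10 9 13
f 10 13 11
f 11 13 14
f 11 14 12
f 13 9 15
f 13 15 14
f 14 15 16
f 14 16 12
f 15 9 17
f 15 17 16
f 16 17 18
f 16 18 12
f 17 9 19
f 17 19 18
f 18 19 20
f 18 20 12
f 19 9 21
f 19 21 20
f 20 21 22
f 20 22 12
f 21 9 23
f 21 23 22
f 22 23 24
f 22 24 12
f 23 9 25
f 23 25 24
f 24 25 26
f 24 26 12
f 25 9 27
f 25 27 26
f 26 27 28
f 26 28 12
f 27 9 29
f 27 29 28
f 28 29 30
f 28 30 12
f 29 9 31
f 29 31 30
f 30 31 32
f 30 32 12
f 31 9 33
f 31 33 32
f 32 33 34
f 32 34 12
f 33 9 35
f 33 35 34
f 34 35 36
f 34 36 12
f 35 9 37
f 35 37 36
f 36 37 38
f 36 38 12
f 37 9 10
f 37 10 38
f 38 10 11
f 38 11 12
f 40 39 43
f 40 43 41
f 41 43 44
f 41 44 42
f 43 39 45
f 43 45 44
f 44 45 46
f 44 46 42
f 45 39 47
f 45 47 46
f 46 47 48
f 46 48 42
f 47 39 49
f 47 49 48
f 48 49 50
f 48 50 42
f 49 39 51
f 49 51 50
f 50 51 52
f 50 52 42
f 51 39 53
f 51 53 52
f 52 53 54
f 52 54 42
f 53 39 55
f 53 55 54
f 54 55 56
f 54 56 42
f 55 39 57
f 55 57 56
f 56 57 58
f 56 58 42
f 57 39 59
f 57 59 58
f 58 59 60
f 58 60 42
f 59 39 61
f 59 61 60
f 60 61 62
f 60 62 42
f 61 39 63
f 61 63 62
f 62 63 64
f 62 64 42
f 63 39 40
f 63 40 64
f 64 40 41
f 64 41 42



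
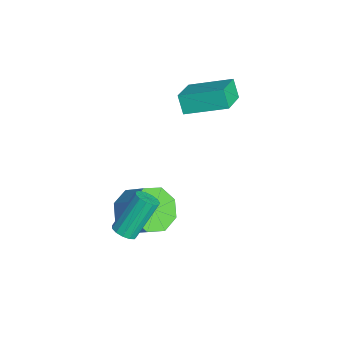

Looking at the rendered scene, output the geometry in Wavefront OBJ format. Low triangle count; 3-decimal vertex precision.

v 1.133 -1.774 -0.3
v 1.608 -1.906 -0.056
v 1.102 -0.878 1.484
v 0.627 -0.746 1.24
v 1.66 -1.645 -0.213
v 1.154 -0.616 1.327
v 1.546 -1.424 -0.398
v 1.039 -0.395 1.142
v 1.3 -1.315 -0.552
v 0.794 -0.286 0.988
v 1.001 -1.352 -0.626
v 0.495 -0.323 0.914
v 0.744 -1.522 -0.596
v 0.238 -0.494 0.944
v 0.611 -1.773 -0.472
v 0.105 -0.744 1.068
v 0.643 -2.025 -0.294
v 0.137 -0.996 1.246
v 0.831 -2.196 -0.117
v 0.325 -1.168 1.423
v 1.115 -2.234 0.001
v 0.609 -1.205 1.541
v 1.405 -2.126 0.024
v 0.898 -1.097 1.564
v -1.535 -0.902 -1.946
v -0.879 -0.586 -2.77
v -0.009 0.039 -1.838
v -0.665 -0.278 -1.014
v -1.474 -0.017 -2.596
v -0.604 0.608 -1.664
v -2.105 0.033 -2.041
v -1.235 0.658 -1.109
v -2.402 -0.464 -1.431
v -1.532 0.161 -0.498
v -2.191 -1.219 -1.122
v -1.321 -0.594 -0.19
v -1.596 -1.788 -1.296
v -0.726 -1.163 -0.364
v -0.965 -1.838 -1.851
v -0.095 -1.213 -0.919
v -0.668 -1.341 -2.462
v 0.202 -0.716 -1.529
v -4.627 2.06 1.856
v -5.102 1.913 2.677
v -4.035 3.82 2.514
v -4.51 3.673 3.335
v -3.29 1.367 2.505
v -3.765 1.22 3.326
v -2.698 3.127 3.163
v -3.173 2.98 3.984
f 2 1 5
f 2 5 3
f 3 5 6
f 3 6 4
f 5 1 7
f 5 7 6
f 6 7 8
f 6 8 4
f 7 1 9
f 7 9 8
f 8 9 10
f 8 10 4
f 9 1 11
f 9 11 10
f 10 11 12
f 10 12 4
f 11 1 13
f 11 13 12
f 12 13 14
f 12 14 4
f 13 1 15
f 13 15 14
f 14 15 16
f 14 16 4
f 15 1 17
f 15 17 16
f 16 17 18
f 16 18 4
f 17 1 19
f 17 19 18
f 18 19 20
f 18 20 4
f 19 1 21
f 19 21 20
f 20 21 22
f 20 22 4
f 21 1 23
f 21 23 22
f 22 23 24
f 22 24 4
f 23 1 2
f 23 2 24
f 24 2 3
f 24 3 4
f 26 25 29
f 26 29 27
f 27 29 30
f 27 30 28
f 29 25 31
f 29 31 30
f 30 31 32
f 30 32 28
f 31 25 33
f 31 33 32
f 32 33 34
f 32 34 28
f 33 25 35
f 33 35 34
f 34 35 36
f 34 36 28
f 35 25 37
f 35 37 36
f 36 37 38
f 36 38 28
f 37 25 39
f 37 39 38
f 38 39 40
f 38 40 28
f 39 25 41
f 39 41 40
f 40 41 42
f 40 42 28
f 41 25 26
f 41 26 42
f 42 26 27
f 42 27 28
f 44 46 43
f 47 44 43
f 43 46 45
f 45 47 43
f 44 50 46
f 48 44 47
f 48 50 44
f 46 50 45
f 49 47 45
f 45 50 49
f 49 48 47
f 50 48 49



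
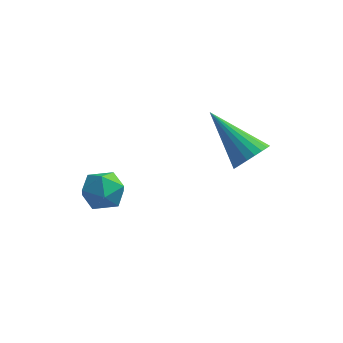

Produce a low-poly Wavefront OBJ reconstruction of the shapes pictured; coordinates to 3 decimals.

v 3.351 3.194 -3.338
v 3.667 2.98 -2.837
v 1.989 3.846 -2.202
v 3.762 3.222 -2.862
v 3.786 3.46 -2.969
v 3.736 3.652 -3.14
v 3.618 3.764 -3.346
v 3.454 3.778 -3.55
v 3.273 3.691 -3.717
v 3.105 3.518 -3.819
v 2.979 3.289 -3.838
v 2.918 3.043 -3.771
v 2.931 2.824 -3.628
v 3.018 2.668 -3.436
v 3.161 2.603 -3.227
v 3.338 2.641 -3.037
v 3.517 2.774 -2.899
v -0.026 1.266 -3.159
v 0.426 0.742 -3.216
v -0.746 0.718 -3.824
v -0.294 0.194 -3.881
v -0.611 0.315 -3.275
v -0.166 0.654 -2.864
v -0.154 0.806 -4.176
v 0.291 1.145 -3.765
v 0.346 0.458 -3.844
v 0.064 0.154 -3.288
v -0.384 1.306 -3.752
v -0.666 1.002 -3.196
f 2 1 4
f 2 4 3
f 4 1 5
f 4 5 3
f 5 1 6
f 5 6 3
f 6 1 7
f 6 7 3
f 7 1 8
f 7 8 3
f 8 1 9
f 8 9 3
f 9 1 10
f 9 10 3
f 10 1 11
f 10 11 3
f 11 1 12
f 11 12 3
f 12 1 13
f 12 13 3
f 13 1 14
f 13 14 3
f 14 1 15
f 14 15 3
f 15 1 16
f 15 16 3
f 16 1 17
f 16 17 3
f 17 1 2
f 17 2 3
f 18 29 23
f 18 23 19
f 18 19 25
f 18 25 28
f 18 28 29
f 19 23 27
f 23 29 22
f 29 28 20
f 28 25 24
f 25 19 26
f 21 27 22
f 21 22 20
f 21 20 24
f 21 24 26
f 21 26 27
f 22 27 23
f 20 22 29
f 24 20 28
f 26 24 25
f 27 26 19



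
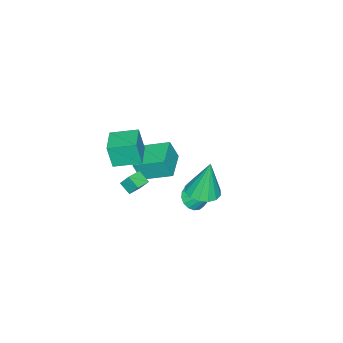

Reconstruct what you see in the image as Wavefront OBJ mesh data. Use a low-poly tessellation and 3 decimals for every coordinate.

v -1 -3.556 -3.166
v -1.166 -4.24 -2.708
v -1.045 -3.038 -2.407
v -1.211 -3.722 -1.949
v -0.129 -3.678 -3.031
v -0.295 -4.362 -2.573
v -0.174 -3.16 -2.272
v -0.34 -3.844 -1.814
v 2.848 2.483 2.736
v 3.716 2.751 2.788
v 2.632 2.777 4.844
v 3.471 3.146 2.707
v 3.06 3.362 2.635
v 2.591 3.343 2.589
v 2.192 3.094 2.583
v 1.968 2.681 2.618
v 1.981 2.214 2.684
v 2.226 1.82 2.764
v 2.637 1.603 2.837
v 3.106 1.622 2.882
v 3.505 1.872 2.889
v 3.729 2.285 2.854
v -1.709 -0.693 -3.18
v -0.942 -0.561 -3.363
v -1.611 0.793 -1.7
v -1.133 -0.321 -3.592
v -1.456 -0.166 -3.726
v -1.837 -0.132 -3.735
v -2.189 -0.226 -3.617
v -2.431 -0.427 -3.399
v -2.508 -0.69 -3.131
v -2.401 -0.953 -2.874
v -2.136 -1.156 -2.687
v -1.773 -1.254 -2.613
v -1.396 -1.223 -2.669
v -1.09 -1.071 -2.842
v -0.926 -0.832 -3.093
v 1.545 -3.388 2.095
v 1.586 -3.695 3.45
v 0.841 -2.089 2.411
v 0.882 -2.397 3.766
v 2.898 -2.683 2.214
v 2.939 -2.991 3.569
v 2.194 -1.385 2.53
v 2.235 -1.692 3.885
v -3.603 -4.719 -3.37
v -3.352 -5.114 -2.146
v -4.185 -3.096 -2.725
v -3.933 -3.492 -1.502
v -1.987 -4.088 -3.498
v -1.735 -4.484 -2.275
v -2.568 -2.466 -2.854
v -2.317 -2.861 -1.63
f 2 4 1
f 5 2 1
f 1 4 3
f 3 5 1
f 2 8 4
f 6 2 5
f 6 8 2
f 4 8 3
f 7 5 3
f 3 8 7
f 7 6 5
f 8 6 7
f 10 9 12
f 10 12 11
f 12 9 13
f 12 13 11
f 13 9 14
f 13 14 11
f 14 9 15
f 14 15 11
f 15 9 16
f 15 16 11
f 16 9 17
f 16 17 11
f 17 9 18
f 17 18 11
f 18 9 19
f 18 19 11
f 19 9 20
f 19 20 11
f 20 9 21
f 20 21 11
f 21 9 22
f 21 22 11
f 22 9 10
f 22 10 11
f 24 23 26
f 24 26 25
f 26 23 27
f 26 27 25
f 27 23 28
f 27 28 25
f 28 23 29
f 28 29 25
f 29 23 30
f 29 30 25
f 30 23 31
f 30 31 25
f 31 23 32
f 31 32 25
f 32 23 33
f 32 33 25
f 33 23 34
f 33 34 25
f 34 23 35
f 34 35 25
f 35 23 36
f 35 36 25
f 36 23 37
f 36 37 25
f 37 23 24
f 37 24 25
f 39 41 38
f 42 39 38
f 38 41 40
f 40 42 38
f 39 45 41
f 43 39 42
f 43 45 39
f 41 45 40
f 44 42 40
f 40 45 44
f 44 43 42
f 45 43 44
f 47 49 46
f 50 47 46
f 46 49 48
f 48 50 46
f 47 53 49
f 51 47 50
f 51 53 47
f 49 53 48
f 52 50 48
f 48 53 52
f 52 51 50
f 53 51 52



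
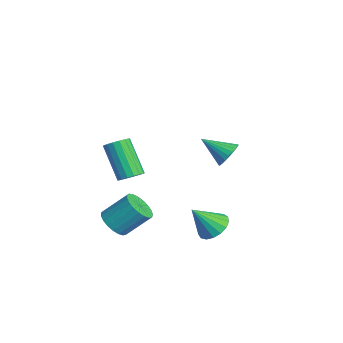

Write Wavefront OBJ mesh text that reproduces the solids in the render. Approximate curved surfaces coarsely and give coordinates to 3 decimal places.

v -1.133 -1.741 -1.414
v -0.938 -1.962 -0.949
v -2.387 -1.739 -0.886
v -0.928 -1.587 -0.927
v -1.014 -1.283 -1.133
v -1.156 -1.194 -1.47
v -1.287 -1.361 -1.78
v -1.346 -1.705 -1.92
v -1.306 -2.066 -1.822
v -1.184 -2.275 -1.534
v -1.039 -2.234 -1.189
v 2.122 -3.283 -3.74
v 2.87 -3.038 -4.175
v 3.167 -1.813 -2.976
v 2.418 -2.057 -2.54
v 2.612 -2.819 -4.335
v 2.909 -1.594 -3.136
v 2.269 -2.68 -4.392
v 2.566 -1.455 -3.192
v 1.901 -2.646 -4.336
v 2.198 -1.42 -3.137
v 1.571 -2.721 -4.177
v 1.867 -1.496 -2.978
v 1.336 -2.894 -3.942
v 1.632 -1.669 -2.743
v 1.236 -3.134 -3.673
v 1.533 -1.908 -2.473
v 1.29 -3.399 -3.415
v 1.587 -2.174 -2.215
v 1.488 -3.645 -3.213
v 1.785 -2.42 -2.014
v 1.795 -3.828 -3.102
v 2.092 -2.602 -1.903
v 2.159 -3.916 -3.102
v 2.456 -2.691 -1.902
v 2.516 -3.895 -3.211
v 2.813 -2.67 -2.012
v 2.805 -3.768 -3.413
v 3.102 -2.543 -2.213
v 2.976 -3.558 -3.67
v 3.273 -2.332 -2.471
v 2.999 -3.299 -3.94
v 3.296 -2.074 -2.741
v -1.211 3.654 -2.125
v -0.812 3.057 -2.541
v -2.049 2.446 -1.195
v -0.609 3.107 -2.293
v -0.499 3.241 -2.02
v -0.496 3.437 -1.762
v -0.603 3.667 -1.56
v -0.801 3.894 -1.444
v -1.063 4.085 -1.431
v -1.346 4.211 -1.525
v -1.609 4.251 -1.709
v -1.812 4.201 -1.957
v -1.923 4.067 -2.23
v -1.925 3.871 -2.488
v -1.819 3.641 -2.69
v -1.62 3.414 -2.806
v -1.359 3.223 -2.819
v -1.075 3.097 -2.726
v 3.62 -2.808 0.364
v 4.156 -2.822 0.766
v 2.875 -3.167 2.459
v 2.34 -3.152 2.056
v 4.07 -2.513 0.764
v 2.789 -2.858 2.456
v 3.881 -2.272 0.67
v 2.6 -2.616 2.362
v 3.632 -2.153 0.506
v 2.352 -2.497 2.198
v 3.381 -2.185 0.309
v 2.1 -2.529 2.002
v 3.184 -2.359 0.125
v 1.904 -2.703 1.818
v 3.087 -2.636 -0.004
v 1.807 -2.98 1.688
v 3.113 -2.952 -0.049
v 1.832 -3.296 1.643
v 3.254 -3.236 0
v 1.974 -3.58 1.693
v 3.48 -3.421 0.133
v 2.199 -3.765 1.825
v 3.737 -3.466 0.319
v 2.457 -3.81 2.011
v 3.968 -3.36 0.515
v 2.688 -3.704 2.207
v 4.119 -3.128 0.676
v 2.839 -3.472 2.369
v 3.62 1.276 -3.92
v 4.534 1.338 -3.831
v 3.56 0.184 -2.54
v 4.381 1.665 -3.579
v 4.053 1.903 -3.405
v 3.627 1.997 -3.349
v 3.199 1.926 -3.424
v 2.867 1.706 -3.612
v 2.708 1.387 -3.871
v 2.758 1.043 -4.141
v 3.005 0.752 -4.361
v 3.393 0.581 -4.479
v 3.833 0.569 -4.469
v 4.225 0.719 -4.334
v 4.477 0.997 -4.103
f 2 1 4
f 2 4 3
f 4 1 5
f 4 5 3
f 5 1 6
f 5 6 3
f 6 1 7
f 6 7 3
f 7 1 8
f 7 8 3
f 8 1 9
f 8 9 3
f 9 1 10
f 9 10 3
f 10 1 11
f 10 11 3
f 11 1 2
f 11 2 3
f 13 12 16
f 13 16 14
f 14 16 17
f 14 17 15
f 16 12 18
f 16 18 17
f 17 18 19
f 17 19 15
f 18 12 20
f 18 20 19
f 19 20 21
f 19 21 15
f 20 12 22
f 20 22 21
f 21 22 23
f 21 23 15
f 22 12 24
f 22 24 23
f 23 24 25
f 23 25 15
f 24 12 26
f 24 26 25
f 25 26 27
f 25 27 15
f 26 12 28
f 26 28 27
f 27 28 29
f 27 29 15
f 28 12 30
f 28 30 29
f 29 30 31
f 29 31 15
f 30 12 32
f 30 32 31
f 31 32 33
f 31 33 15
f 32 12 34
f 32 34 33
f 33 34 35
f 33 35 15
f 34 12 36
f 34 36 35
f 35 36 37
f 35 37 15
f 36 12 38
f 36 38 37
f 37 38 39
f 37 39 15
f 38 12 40
f 38 40 39
f 39 40 41
f 39 41 15
f 40 12 42
f 40 42 41
f 41 42 43
f 41 43 15
f 42 12 13
f 42 13 43
f 43 13 14
f 43 14 15
f 45 44 47
f 45 47 46
f 47 44 48
f 47 48 46
f 48 44 49
f 48 49 46
f 49 44 50
f 49 50 46
f 50 44 51
f 50 51 46
f 51 44 52
f 51 52 46
f 52 44 53
f 52 53 46
f 53 44 54
f 53 54 46
f 54 44 55
f 54 55 46
f 55 44 56
f 55 56 46
f 56 44 57
f 56 57 46
f 57 44 58
f 57 58 46
f 58 44 59
f 58 59 46
f 59 44 60
f 59 60 46
f 60 44 61
f 60 61 46
f 61 44 45
f 61 45 46
f 63 62 66
f 63 66 64
f 64 66 67
f 64 67 65
f 66 62 68
f 66 68 67
f 67 68 69
f 67 69 65
f 68 62 70
f 68 70 69
f 69 70 71
f 69 71 65
f 70 62 72
f 70 72 71
f 71 72 73
f 71 73 65
f 72 62 74
f 72 74 73
f 73 74 75
f 73 75 65
f 74 62 76
f 74 76 75
f 75 76 77
f 75 77 65
f 76 62 78
f 76 78 77
f 77 78 79
f 77 79 65
f 78 62 80
f 78 80 79
f 79 80 81
f 79 81 65
f 80 62 82
f 80 82 81
f 81 82 83
f 81 83 65
f 82 62 84
f 82 84 83
f 83 84 85
f 83 85 65
f 84 62 86
f 84 86 85
f 85 86 87
f 85 87 65
f 86 62 88
f 86 88 87
f 87 88 89
f 87 89 65
f 88 62 63
f 88 63 89
f 89 63 64
f 89 64 65
f 91 90 93
f 91 93 92
f 93 90 94
f 93 94 92
f 94 90 95
f 94 95 92
f 95 90 96
f 95 96 92
f 96 90 97
f 96 97 92
f 97 90 98
f 97 98 92
f 98 90 99
f 98 99 92
f 99 90 100
f 99 100 92
f 100 90 101
f 100 101 92
f 101 90 102
f 101 102 92
f 102 90 103
f 102 103 92
f 103 90 104
f 103 104 92
f 104 90 91
f 104 91 92



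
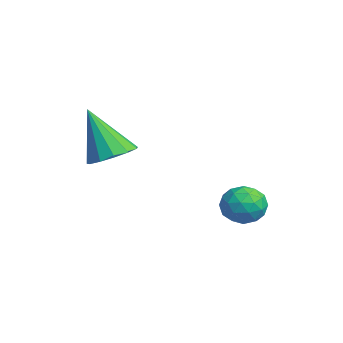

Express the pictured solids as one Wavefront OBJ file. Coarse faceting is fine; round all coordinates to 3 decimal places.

v -2.225 -1.597 -0.897
v -1.369 -1.678 -0.67
v -2.795 -2.303 0.997
v -1.506 -1.214 -0.538
v -1.872 -0.872 -0.52
v -2.35 -0.759 -0.622
v -2.788 -0.913 -0.811
v -3.048 -1.283 -1.027
v -3.047 -1.753 -1.202
v -2.784 -2.174 -1.28
v -2.344 -2.411 -1.236
v -1.867 -2.389 -1.085
v -1.503 -2.116 -0.874
v -0.538 2.343 -2.108
v 0.138 2.79 -2.106
v 0.042 1.47 -2.894
v 0.718 1.917 -2.892
v 0.485 1.531 -2.219
v 0.126 2.071 -1.733
v 0.054 2.189 -3.267
v -0.305 2.729 -2.781
v 0.503 2.694 -2.822
v 0.77 2.288 -2.174
v -0.59 1.972 -2.826
v -0.323 1.566 -2.178
v -0.251 2.643 -2.038
v 0.431 1.617 -2.962
v 0.294 1.39 -2.567
v 0.691 1.653 -2.565
v -0.257 2.22 -1.819
v 0.14 2.483 -1.817
v 0.343 1.743 -1.884
v 0.04 1.777 -3.183
v 0.437 2.04 -3.181
v -0.511 2.607 -2.435
v -0.114 2.87 -2.433
v -0.163 2.517 -3.116
v 0.361 2.849 -2.457
v 0.702 2.336 -2.92
v 0.311 2.497 -3.14
v 0.101 2.814 -2.854
v 0.518 2.61 -2.077
v 0.858 2.097 -2.539
v 0.721 1.871 -2.144
v 0.511 2.188 -1.858
v 0.732 2.555 -2.498
v -0.678 2.163 -2.461
v -0.338 1.65 -2.923
v -0.331 2.072 -3.142
v -0.541 2.389 -2.856
v -0.522 1.924 -2.08
v -0.181 1.411 -2.543
v 0.079 1.446 -2.146
v -0.131 1.763 -1.86
v -0.552 1.705 -2.502
f 2 1 4
f 2 4 3
f 4 1 5
f 4 5 3
f 5 1 6
f 5 6 3
f 6 1 7
f 6 7 3
f 7 1 8
f 7 8 3
f 8 1 9
f 8 9 3
f 9 1 10
f 9 10 3
f 10 1 11
f 10 11 3
f 11 1 12
f 11 12 3
f 12 1 13
f 12 13 3
f 13 1 2
f 13 2 3
f 14 51 30
f 51 25 54
f 30 54 19
f 51 54 30
f 14 30 26
f 30 19 31
f 26 31 15
f 30 31 26
f 14 26 35
f 26 15 36
f 35 36 21
f 26 36 35
f 14 35 47
f 35 21 50
f 47 50 24
f 35 50 47
f 14 47 51
f 47 24 55
f 51 55 25
f 47 55 51
f 15 31 42
f 31 19 45
f 42 45 23
f 31 45 42
f 19 54 32
f 54 25 53
f 32 53 18
f 54 53 32
f 25 55 52
f 55 24 48
f 52 48 16
f 55 48 52
f 24 50 49
f 50 21 37
f 49 37 20
f 50 37 49
f 21 36 41
f 36 15 38
f 41 38 22
f 36 38 41
f 17 43 29
f 43 23 44
f 29 44 18
f 43 44 29
f 17 29 27
f 29 18 28
f 27 28 16
f 29 28 27
f 17 27 34
f 27 16 33
f 34 33 20
f 27 33 34
f 17 34 39
f 34 20 40
f 39 40 22
f 34 40 39
f 17 39 43
f 39 22 46
f 43 46 23
f 39 46 43
f 18 44 32
f 44 23 45
f 32 45 19
f 44 45 32
f 16 28 52
f 28 18 53
f 52 53 25
f 28 53 52
f 20 33 49
f 33 16 48
f 49 48 24
f 33 48 49
f 22 40 41
f 40 20 37
f 41 37 21
f 40 37 41
f 23 46 42
f 46 22 38
f 42 38 15
f 46 38 42



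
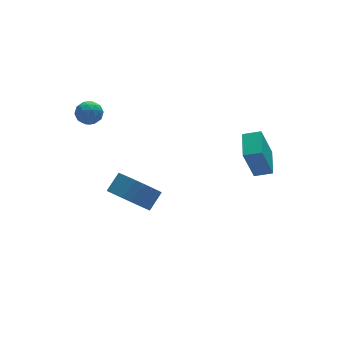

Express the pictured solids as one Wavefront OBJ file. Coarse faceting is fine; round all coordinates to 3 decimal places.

v 1.673 -4.393 0.765
v 1.103 -4.472 2.354
v 2.204 -3.178 1.015
v 1.634 -3.257 2.605
v 2.366 -4.743 0.995
v 1.796 -4.822 2.585
v 2.897 -3.528 1.246
v 2.327 -3.607 2.835
v -3.092 2.16 2.213
v -2.643 1.795 1.912
v -3.857 1.585 1.768
v -3.408 1.22 1.467
v -3.478 1.183 2.114
v -3.006 1.538 2.389
v -3.494 1.842 1.291
v -3.022 2.197 1.566
v -2.892 1.599 1.342
v -2.882 1.191 1.851
v -3.618 2.189 1.829
v -3.608 1.781 2.338
v -2.801 2.028 2.101
v -3.699 1.352 1.579
v -3.741 1.33 1.959
v -3.477 1.116 1.782
v -3.014 1.877 2.382
v -2.75 1.663 2.205
v -3.24 1.303 2.324
v -3.75 1.717 1.475
v -3.486 1.503 1.298
v -3.023 2.264 1.898
v -2.759 2.05 1.721
v -3.26 2.077 1.356
v -2.683 1.698 1.59
v -3.132 1.36 1.329
v -3.183 1.725 1.225
v -2.905 1.934 1.386
v -2.677 1.459 1.889
v -3.126 1.121 1.628
v -3.168 1.099 2.008
v -2.89 1.308 2.17
v -2.823 1.343 1.554
v -3.374 2.259 2.052
v -3.823 1.921 1.791
v -3.61 2.072 1.51
v -3.332 2.281 1.672
v -3.368 2.02 2.351
v -3.817 1.682 2.09
v -3.595 1.446 2.294
v -3.317 1.655 2.455
v -3.677 2.037 2.126
v -2.314 -0.343 -2.816
v -1.875 0.228 -3.607
v -1.166 0.613 -2.935
v -1.606 0.043 -2.144
v -2.159 0.497 -3.461
v -1.45 0.882 -2.789
v -2.467 0.638 -3.217
v -1.758 1.023 -2.545
v -2.752 0.629 -2.912
v -2.043 1.014 -2.24
v -2.97 0.473 -2.592
v -2.261 0.858 -1.92
v -3.088 0.193 -2.306
v -2.379 0.578 -1.634
v -3.089 -0.169 -2.098
v -2.38 0.216 -1.426
v -2.972 -0.558 -2
v -2.263 -0.173 -1.327
v -2.754 -0.913 -2.025
v -2.045 -0.528 -1.353
v -2.47 -1.182 -2.171
v -1.761 -0.797 -1.499
v -2.162 -1.323 -2.415
v -1.453 -0.938 -1.743
v -1.877 -1.314 -2.72
v -1.168 -0.929 -2.048
v -1.659 -1.158 -3.04
v -0.95 -0.773 -2.368
v -1.541 -0.878 -3.326
v -0.832 -0.493 -2.654
v -1.54 -0.516 -3.534
v -0.831 -0.131 -2.862
v -1.657 -0.127 -3.633
v -0.948 0.258 -2.96
f 2 4 1
f 5 2 1
f 1 4 3
f 3 5 1
f 2 8 4
f 6 2 5
f 6 8 2
f 4 8 3
f 7 5 3
f 3 8 7
f 7 6 5
f 8 6 7
f 9 46 25
f 46 20 49
f 25 49 14
f 46 49 25
f 9 25 21
f 25 14 26
f 21 26 10
f 25 26 21
f 9 21 30
f 21 10 31
f 30 31 16
f 21 31 30
f 9 30 42
f 30 16 45
f 42 45 19
f 30 45 42
f 9 42 46
f 42 19 50
f 46 50 20
f 42 50 46
f 10 26 37
f 26 14 40
f 37 40 18
f 26 40 37
f 14 49 27
f 49 20 48
f 27 48 13
f 49 48 27
f 20 50 47
f 50 19 43
f 47 43 11
f 50 43 47
f 19 45 44
f 45 16 32
f 44 32 15
f 45 32 44
f 16 31 36
f 31 10 33
f 36 33 17
f 31 33 36
f 12 38 24
f 38 18 39
f 24 39 13
f 38 39 24
f 12 24 22
f 24 13 23
f 22 23 11
f 24 23 22
f 12 22 29
f 22 11 28
f 29 28 15
f 22 28 29
f 12 29 34
f 29 15 35
f 34 35 17
f 29 35 34
f 12 34 38
f 34 17 41
f 38 41 18
f 34 41 38
f 13 39 27
f 39 18 40
f 27 40 14
f 39 40 27
f 11 23 47
f 23 13 48
f 47 48 20
f 23 48 47
f 15 28 44
f 28 11 43
f 44 43 19
f 28 43 44
f 17 35 36
f 35 15 32
f 36 32 16
f 35 32 36
f 18 41 37
f 41 17 33
f 37 33 10
f 41 33 37
f 52 51 55
f 52 55 53
f 53 55 56
f 53 56 54
f 55 51 57
f 55 57 56
f 56 57 58
f 56 58 54
f 57 51 59
f 57 59 58
f 58 59 60
f 58 60 54
f 59 51 61
f 59 61 60
f 60 61 62
f 60 62 54
f 61 51 63
f 61 63 62
f 62 63 64
f 62 64 54
f 63 51 65
f 63 65 64
f 64 65 66
f 64 66 54
f 65 51 67
f 65 67 66
f 66 67 68
f 66 68 54
f 67 51 69
f 67 69 68
f 68 69 70
f 68 70 54
f 69 51 71
f 69 71 70
f 70 71 72
f 70 72 54
f 71 51 73
f 71 73 72
f 72 73 74
f 72 74 54
f 73 51 75
f 73 75 74
f 74 75 76
f 74 76 54
f 75 51 77
f 75 77 76
f 76 77 78
f 76 78 54
f 77 51 79
f 77 79 78
f 78 79 80
f 78 80 54
f 79 51 81
f 79 81 80
f 80 81 82
f 80 82 54
f 81 51 83
f 81 83 82
f 82 83 84
f 82 84 54
f 83 51 52
f 83 52 84
f 84 52 53
f 84 53 54



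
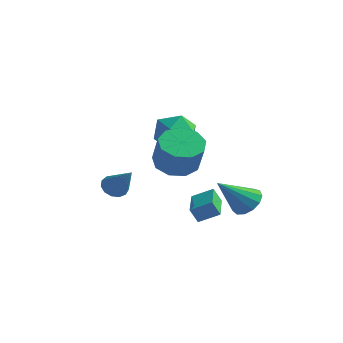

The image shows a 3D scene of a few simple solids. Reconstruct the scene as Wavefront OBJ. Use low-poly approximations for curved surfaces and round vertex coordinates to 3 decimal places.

v -4.235 -0.095 -2.78
v -3.8 0.391 -3.034
v -2.885 -0.605 -1.44
v -4.012 0.568 -2.753
v -4.295 0.535 -2.48
v -4.559 0.301 -2.303
v -4.721 -0.058 -2.277
v -4.728 -0.429 -2.411
v -4.578 -0.694 -2.662
v -4.32 -0.769 -2.951
v -4.035 -0.63 -3.185
v -3.813 -0.321 -3.291
v -3.726 0.059 -3.235
v -2.485 0.765 0.77
v -1.761 1.586 0.468
v -1.099 -0.186 1.512
v -0.375 0.635 1.21
v -1.143 0.827 2.023
v -2 1.414 1.565
v -0.86 -0.014 0.415
v -1.717 0.573 -0.043
v -0.757 1.104 0.249
v -0.932 1.624 1.243
v -1.928 -0.224 0.737
v -2.103 0.296 1.731
v 1.955 -2.402 -2.742
v 1.663 -2.608 -2.026
v 0.958 -0.809 -2.691
v 0.666 -1.015 -1.975
v 2.774 -1.905 -2.265
v 2.482 -2.111 -1.549
v 1.777 -0.312 -2.214
v 1.485 -0.518 -1.498
v 1.469 2.245 -3.212
v 2.182 2.387 -2.715
v 0.731 0.895 -1.768
v 1.844 2.722 -2.574
v 1.388 2.905 -2.635
v 0.957 2.88 -2.88
v 0.689 2.652 -3.23
v 0.669 2.296 -3.574
v 0.903 1.923 -3.803
v 1.316 1.653 -3.844
v 1.778 1.571 -3.685
v 2.142 1.703 -3.375
v 2.293 2.007 -3.013
v -0.313 -0.789 -0.129
v 0.49 -1.226 -0.704
v 1.216 -1.809 0.755
v 0.413 -1.371 1.329
v 0.664 -0.534 -0.514
v 1.39 -1.116 0.945
v 0.38 0.039 -0.143
v 1.106 -0.543 1.315
v -0.227 0.225 0.233
v 0.499 -0.358 1.692
v -0.875 -0.064 0.44
v -0.149 -0.646 1.899
v -1.26 -0.691 0.381
v -0.534 -1.274 1.839
v -1.201 -1.365 0.083
v -0.475 -1.947 1.541
v -0.727 -1.769 -0.314
v -0.001 -2.351 1.144
v -0.059 -1.714 -0.625
v 0.667 -2.297 0.833
f 2 1 4
f 2 4 3
f 4 1 5
f 4 5 3
f 5 1 6
f 5 6 3
f 6 1 7
f 6 7 3
f 7 1 8
f 7 8 3
f 8 1 9
f 8 9 3
f 9 1 10
f 9 10 3
f 10 1 11
f 10 11 3
f 11 1 12
f 11 12 3
f 12 1 13
f 12 13 3
f 13 1 2
f 13 2 3
f 14 25 19
f 14 19 15
f 14 15 21
f 14 21 24
f 14 24 25
f 15 19 23
f 19 25 18
f 25 24 16
f 24 21 20
f 21 15 22
f 17 23 18
f 17 18 16
f 17 16 20
f 17 20 22
f 17 22 23
f 18 23 19
f 16 18 25
f 20 16 24
f 22 20 21
f 23 22 15
f 27 29 26
f 30 27 26
f 26 29 28
f 28 30 26
f 27 33 29
f 31 27 30
f 31 33 27
f 29 33 28
f 32 30 28
f 28 33 32
f 32 31 30
f 33 31 32
f 35 34 37
f 35 37 36
f 37 34 38
f 37 38 36
f 38 34 39
f 38 39 36
f 39 34 40
f 39 40 36
f 40 34 41
f 40 41 36
f 41 34 42
f 41 42 36
f 42 34 43
f 42 43 36
f 43 34 44
f 43 44 36
f 44 34 45
f 44 45 36
f 45 34 46
f 45 46 36
f 46 34 35
f 46 35 36
f 48 47 51
f 48 51 49
f 49 51 52
f 49 52 50
f 51 47 53
f 51 53 52
f 52 53 54
f 52 54 50
f 53 47 55
f 53 55 54
f 54 55 56
f 54 56 50
f 55 47 57
f 55 57 56
f 56 57 58
f 56 58 50
f 57 47 59
f 57 59 58
f 58 59 60
f 58 60 50
f 59 47 61
f 59 61 60
f 60 61 62
f 60 62 50
f 61 47 63
f 61 63 62
f 62 63 64
f 62 64 50
f 63 47 65
f 63 65 64
f 64 65 66
f 64 66 50
f 65 47 48
f 65 48 66
f 66 48 49
f 66 49 50

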